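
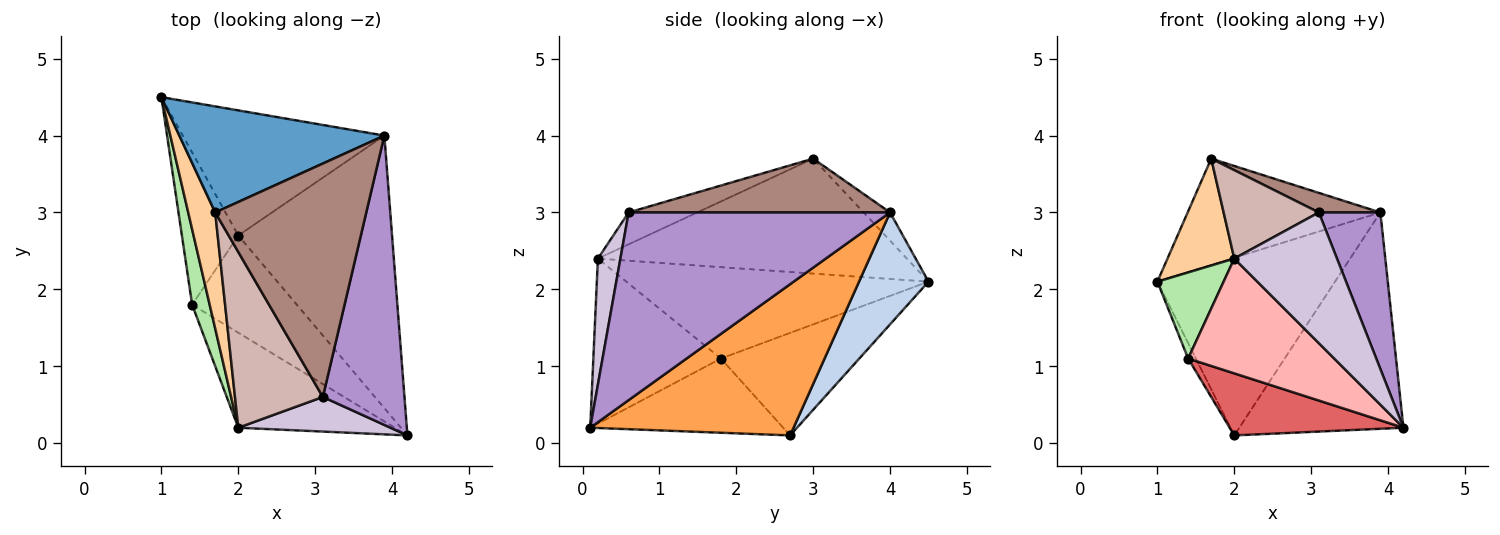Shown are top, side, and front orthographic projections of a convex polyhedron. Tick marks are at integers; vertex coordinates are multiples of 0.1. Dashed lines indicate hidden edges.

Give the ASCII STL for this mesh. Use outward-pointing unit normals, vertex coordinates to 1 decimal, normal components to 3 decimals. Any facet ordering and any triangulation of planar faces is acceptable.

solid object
 facet normal -0.097 0.705 0.703
  outer loop
   vertex 3.9 4.0 3.0
   vertex 1.0 4.5 2.1
   vertex 1.7 3.0 3.7
  endloop
 endfacet
 facet normal 0.305 0.779 -0.549
  outer loop
   vertex 3.9 4.0 3.0
   vertex 2.0 2.7 0.1
   vertex 1.0 4.5 2.1
  endloop
 endfacet
 facet normal 0.610 0.492 -0.621
  outer loop
   vertex 3.9 4.0 3.0
   vertex 4.2 0.1 0.2
   vertex 2.0 2.7 0.1
  endloop
 endfacet
 facet normal -0.953 -0.206 0.224
  outer loop
   vertex 2.0 0.2 2.4
   vertex 1.7 3.0 3.7
   vertex 1.0 4.5 2.1
  endloop
 endfacet
 facet normal -0.875 0.049 -0.481
  outer loop
   vertex 1.4 1.8 1.1
   vertex 1.0 4.5 2.1
   vertex 2.0 2.7 0.1
  endloop
 endfacet
 facet normal -0.960 -0.210 0.184
  outer loop
   vertex 1.4 1.8 1.1
   vertex 2.0 0.2 2.4
   vertex 1.0 4.5 2.1
  endloop
 endfacet
 facet normal -0.513 -0.462 -0.724
  outer loop
   vertex 1.4 1.8 1.1
   vertex 2.0 2.7 0.1
   vertex 4.2 0.1 0.2
  endloop
 endfacet
 facet normal -0.558 -0.639 -0.529
  outer loop
   vertex 1.4 1.8 1.1
   vertex 4.2 0.1 0.2
   vertex 2.0 0.2 2.4
  endloop
 endfacet
 facet normal 0.896 -0.211 0.390
  outer loop
   vertex 3.1 0.6 3.0
   vertex 4.2 0.1 0.2
   vertex 3.9 4.0 3.0
  endloop
 endfacet
 facet normal 0.207 -0.946 0.250
  outer loop
   vertex 3.1 0.6 3.0
   vertex 2.0 0.2 2.4
   vertex 4.2 0.1 0.2
  endloop
 endfacet
 facet normal 0.335 -0.079 0.939
  outer loop
   vertex 3.1 0.6 3.0
   vertex 3.9 4.0 3.0
   vertex 1.7 3.0 3.7
  endloop
 endfacet
 facet normal -0.308 -0.428 0.850
  outer loop
   vertex 3.1 0.6 3.0
   vertex 1.7 3.0 3.7
   vertex 2.0 0.2 2.4
  endloop
 endfacet
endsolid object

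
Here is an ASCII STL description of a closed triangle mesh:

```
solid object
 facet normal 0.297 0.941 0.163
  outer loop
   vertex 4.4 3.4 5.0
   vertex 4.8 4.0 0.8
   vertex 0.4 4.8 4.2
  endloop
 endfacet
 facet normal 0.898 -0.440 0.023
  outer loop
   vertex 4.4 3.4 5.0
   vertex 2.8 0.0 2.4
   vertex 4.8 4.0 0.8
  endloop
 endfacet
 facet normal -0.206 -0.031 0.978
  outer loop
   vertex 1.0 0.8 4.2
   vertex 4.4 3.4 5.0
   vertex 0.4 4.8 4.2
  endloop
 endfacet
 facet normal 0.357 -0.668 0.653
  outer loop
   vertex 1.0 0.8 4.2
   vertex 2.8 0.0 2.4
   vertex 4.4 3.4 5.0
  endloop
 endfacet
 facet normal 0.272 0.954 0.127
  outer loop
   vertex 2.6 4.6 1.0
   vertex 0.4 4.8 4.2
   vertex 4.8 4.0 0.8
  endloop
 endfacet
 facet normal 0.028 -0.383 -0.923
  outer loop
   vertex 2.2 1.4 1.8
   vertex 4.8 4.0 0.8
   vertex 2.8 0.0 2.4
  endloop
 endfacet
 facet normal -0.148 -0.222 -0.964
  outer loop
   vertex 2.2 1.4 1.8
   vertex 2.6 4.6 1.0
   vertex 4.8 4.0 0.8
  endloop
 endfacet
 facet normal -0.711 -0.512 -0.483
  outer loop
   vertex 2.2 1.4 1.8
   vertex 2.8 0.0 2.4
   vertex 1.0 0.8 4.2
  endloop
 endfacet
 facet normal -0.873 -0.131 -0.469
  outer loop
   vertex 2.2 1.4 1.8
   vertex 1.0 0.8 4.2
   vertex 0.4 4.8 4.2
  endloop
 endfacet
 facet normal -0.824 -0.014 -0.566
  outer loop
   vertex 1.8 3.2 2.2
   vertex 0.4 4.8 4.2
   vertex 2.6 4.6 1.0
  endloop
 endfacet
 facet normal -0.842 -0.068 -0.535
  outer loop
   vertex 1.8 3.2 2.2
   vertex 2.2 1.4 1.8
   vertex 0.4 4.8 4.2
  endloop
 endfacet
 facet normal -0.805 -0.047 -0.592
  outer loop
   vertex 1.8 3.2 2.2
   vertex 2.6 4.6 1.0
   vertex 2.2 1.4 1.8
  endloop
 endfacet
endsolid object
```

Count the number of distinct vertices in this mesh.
8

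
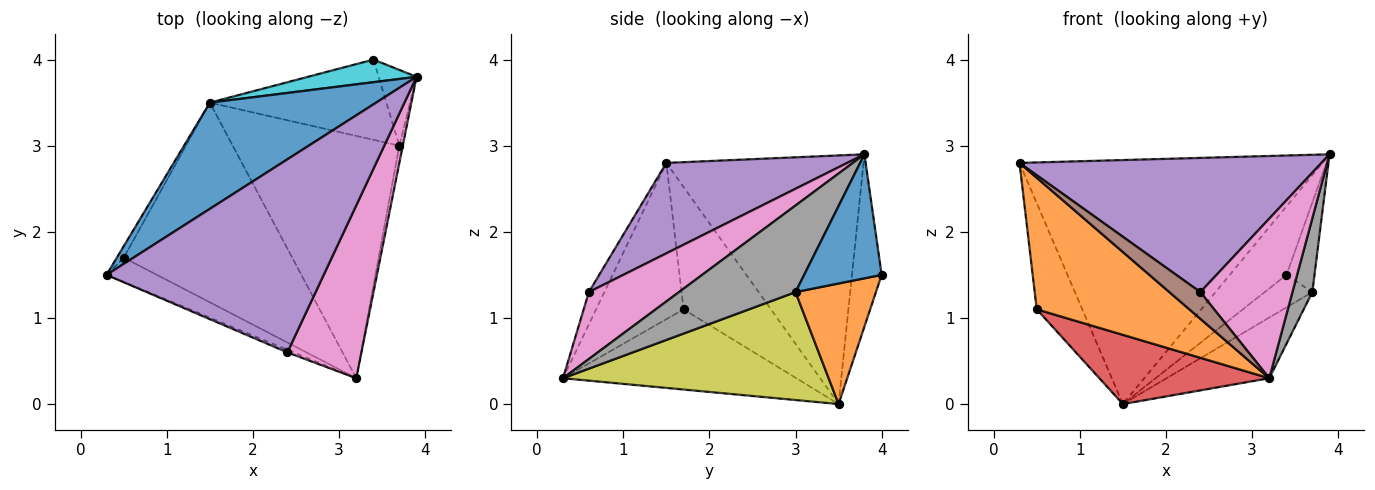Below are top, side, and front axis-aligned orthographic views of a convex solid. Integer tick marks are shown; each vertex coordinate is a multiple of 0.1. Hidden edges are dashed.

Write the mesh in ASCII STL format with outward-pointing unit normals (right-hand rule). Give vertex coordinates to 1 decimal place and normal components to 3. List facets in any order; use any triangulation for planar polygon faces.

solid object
 facet normal -0.513 0.787 0.343
  outer loop
   vertex 1.5 3.5 0.0
   vertex 0.3 1.5 2.8
   vertex 3.9 3.8 2.9
  endloop
 endfacet
 facet normal -0.491 -0.857 -0.159
  outer loop
   vertex 0.5 1.7 1.1
   vertex 3.2 0.3 0.3
   vertex 0.3 1.5 2.8
  endloop
 endfacet
 facet normal -0.886 0.462 -0.050
  outer loop
   vertex 0.5 1.7 1.1
   vertex 0.3 1.5 2.8
   vertex 1.5 3.5 0.0
  endloop
 endfacet
 facet normal -0.410 -0.299 -0.862
  outer loop
   vertex 0.5 1.7 1.1
   vertex 1.5 3.5 0.0
   vertex 3.2 0.3 0.3
  endloop
 endfacet
 facet normal 0.323 -0.540 0.777
  outer loop
   vertex 2.4 0.6 1.3
   vertex 3.9 3.8 2.9
   vertex 0.3 1.5 2.8
  endloop
 endfacet
 facet normal -0.445 -0.891 -0.089
  outer loop
   vertex 2.4 0.6 1.3
   vertex 0.3 1.5 2.8
   vertex 3.2 0.3 0.3
  endloop
 endfacet
 facet normal 0.553 -0.565 0.612
  outer loop
   vertex 2.4 0.6 1.3
   vertex 3.2 0.3 0.3
   vertex 3.9 3.8 2.9
  endloop
 endfacet
 facet normal 0.985 -0.168 -0.039
  outer loop
   vertex 3.7 3.0 1.3
   vertex 3.9 3.8 2.9
   vertex 3.2 0.3 0.3
  endloop
 endfacet
 facet normal 0.532 0.206 -0.821
  outer loop
   vertex 3.7 3.0 1.3
   vertex 3.2 0.3 0.3
   vertex 1.5 3.5 0.0
  endloop
 endfacet
 facet normal -0.445 0.850 0.280
  outer loop
   vertex 3.4 4.0 1.5
   vertex 1.5 3.5 0.0
   vertex 3.9 3.8 2.9
  endloop
 endfacet
 facet normal 0.904 0.326 -0.276
  outer loop
   vertex 3.4 4.0 1.5
   vertex 3.9 3.8 2.9
   vertex 3.7 3.0 1.3
  endloop
 endfacet
 facet normal 0.535 0.317 -0.783
  outer loop
   vertex 3.4 4.0 1.5
   vertex 3.7 3.0 1.3
   vertex 1.5 3.5 0.0
  endloop
 endfacet
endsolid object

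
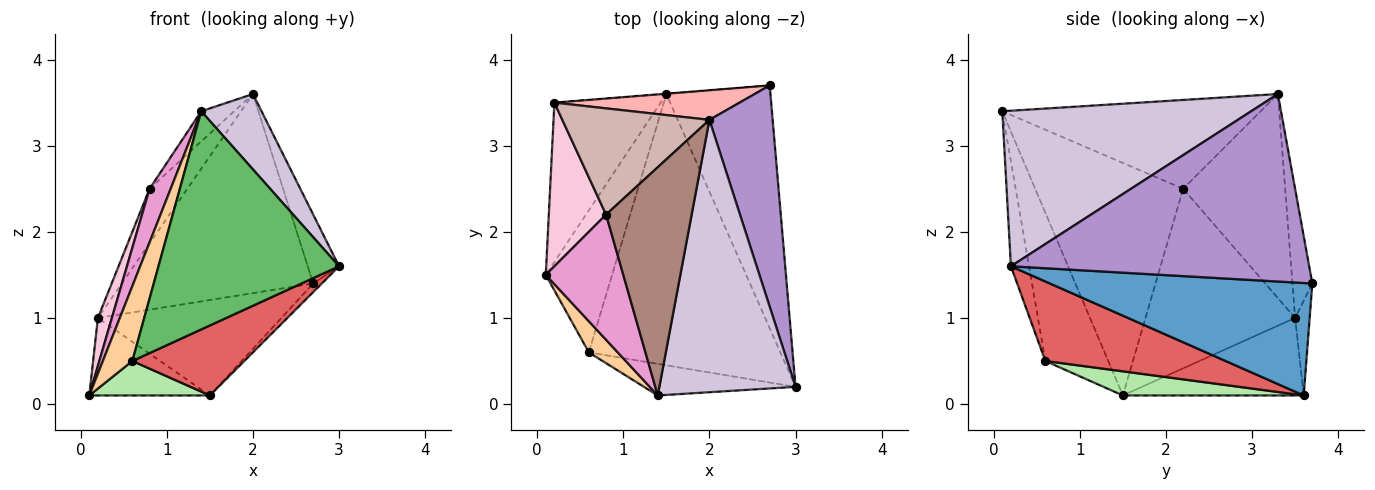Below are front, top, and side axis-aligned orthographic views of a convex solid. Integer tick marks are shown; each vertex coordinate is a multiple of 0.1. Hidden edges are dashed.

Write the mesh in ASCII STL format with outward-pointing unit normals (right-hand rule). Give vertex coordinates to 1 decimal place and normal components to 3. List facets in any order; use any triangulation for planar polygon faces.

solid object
 facet normal 0.734 0.024 -0.679
  outer loop
   vertex 1.5 3.6 0.1
   vertex 2.7 3.7 1.4
   vertex 3.0 0.2 1.6
  endloop
 endfacet
 facet normal -0.549 0.366 -0.752
  outer loop
   vertex 1.5 3.6 0.1
   vertex 0.1 1.5 0.1
   vertex 0.2 3.5 1.0
  endloop
 endfacet
 facet normal -0.079 0.997 -0.004
  outer loop
   vertex 1.5 3.6 0.1
   vertex 0.2 3.5 1.0
   vertex 2.7 3.7 1.4
  endloop
 endfacet
 facet normal -0.892 -0.418 0.174
  outer loop
   vertex 0.6 0.6 0.5
   vertex 1.4 0.1 3.4
   vertex 0.1 1.5 0.1
  endloop
 endfacet
 facet normal -0.099 -0.985 -0.143
  outer loop
   vertex 0.6 0.6 0.5
   vertex 3.0 0.2 1.6
   vertex 1.4 0.1 3.4
  endloop
 endfacet
 facet normal 0.333 -0.222 -0.916
  outer loop
   vertex 0.6 0.6 0.5
   vertex 0.1 1.5 0.1
   vertex 1.5 3.6 0.1
  endloop
 endfacet
 facet normal 0.373 -0.232 -0.898
  outer loop
   vertex 0.6 0.6 0.5
   vertex 1.5 3.6 0.1
   vertex 3.0 0.2 1.6
  endloop
 endfacet
 facet normal -0.102 0.984 0.146
  outer loop
   vertex 2.0 3.3 3.6
   vertex 2.7 3.7 1.4
   vertex 0.2 3.5 1.0
  endloop
 endfacet
 facet normal 0.943 0.099 0.318
  outer loop
   vertex 2.0 3.3 3.6
   vertex 3.0 0.2 1.6
   vertex 2.7 3.7 1.4
  endloop
 endfacet
 facet normal 0.740 -0.179 0.648
  outer loop
   vertex 2.0 3.3 3.6
   vertex 1.4 0.1 3.4
   vertex 3.0 0.2 1.6
  endloop
 endfacet
 facet normal -0.717 0.091 0.691
  outer loop
   vertex 0.8 2.2 2.5
   vertex 1.4 0.1 3.4
   vertex 2.0 3.3 3.6
  endloop
 endfacet
 facet normal -0.777 0.288 0.560
  outer loop
   vertex 0.8 2.2 2.5
   vertex 2.0 3.3 3.6
   vertex 0.2 3.5 1.0
  endloop
 endfacet
 facet normal -0.940 -0.134 0.313
  outer loop
   vertex 0.8 2.2 2.5
   vertex 0.1 1.5 0.1
   vertex 1.4 0.1 3.4
  endloop
 endfacet
 facet normal -0.949 -0.089 0.303
  outer loop
   vertex 0.8 2.2 2.5
   vertex 0.2 3.5 1.0
   vertex 0.1 1.5 0.1
  endloop
 endfacet
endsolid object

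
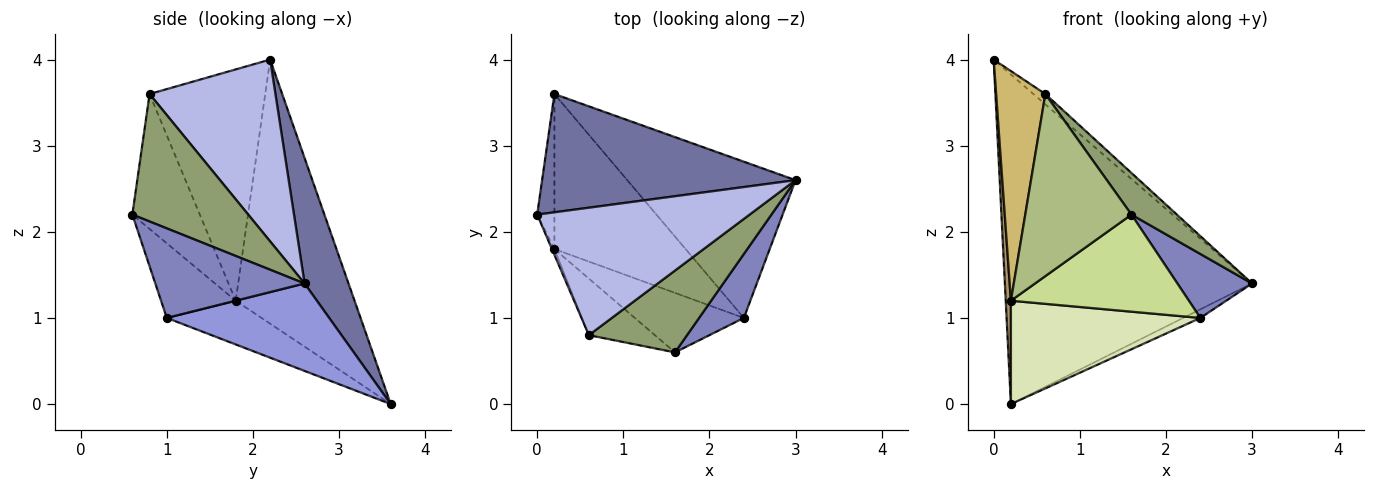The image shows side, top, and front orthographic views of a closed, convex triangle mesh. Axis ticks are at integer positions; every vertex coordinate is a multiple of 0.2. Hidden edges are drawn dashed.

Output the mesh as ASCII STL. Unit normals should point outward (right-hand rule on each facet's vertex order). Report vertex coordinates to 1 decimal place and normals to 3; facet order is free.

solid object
 facet normal 0.165 0.928 0.333
  outer loop
   vertex 0.2 3.6 0.0
   vertex 0.0 2.2 4.0
   vertex 3.0 2.6 1.4
  endloop
 endfacet
 facet normal 0.816 -0.408 0.408
  outer loop
   vertex 2.4 1.0 1.0
   vertex 3.0 2.6 1.4
   vertex 1.6 0.6 2.2
  endloop
 endfacet
 facet normal 0.461 0.049 -0.886
  outer loop
   vertex 2.4 1.0 1.0
   vertex 0.2 3.6 0.0
   vertex 3.0 2.6 1.4
  endloop
 endfacet
 facet normal 0.649 0.061 0.758
  outer loop
   vertex 0.6 0.8 3.6
   vertex 3.0 2.6 1.4
   vertex 0.0 2.2 4.0
  endloop
 endfacet
 facet normal 0.757 -0.297 0.583
  outer loop
   vertex 0.6 0.8 3.6
   vertex 1.6 0.6 2.2
   vertex 3.0 2.6 1.4
  endloop
 endfacet
 facet normal -0.519 -0.816 -0.254
  outer loop
   vertex 0.2 1.8 1.2
   vertex 1.6 0.6 2.2
   vertex 0.6 0.8 3.6
  endloop
 endfacet
 facet normal -0.337 -0.803 -0.492
  outer loop
   vertex 0.2 1.8 1.2
   vertex 2.4 1.0 1.0
   vertex 1.6 0.6 2.2
  endloop
 endfacet
 facet normal -0.267 -0.535 -0.802
  outer loop
   vertex 0.2 1.8 1.2
   vertex 0.2 3.6 0.0
   vertex 2.4 1.0 1.0
  endloop
 endfacet
 facet normal -0.997 -0.043 -0.065
  outer loop
   vertex 0.2 1.8 1.2
   vertex 0.0 2.2 4.0
   vertex 0.2 3.6 0.0
  endloop
 endfacet
 facet normal -0.920 -0.392 -0.010
  outer loop
   vertex 0.2 1.8 1.2
   vertex 0.6 0.8 3.6
   vertex 0.0 2.2 4.0
  endloop
 endfacet
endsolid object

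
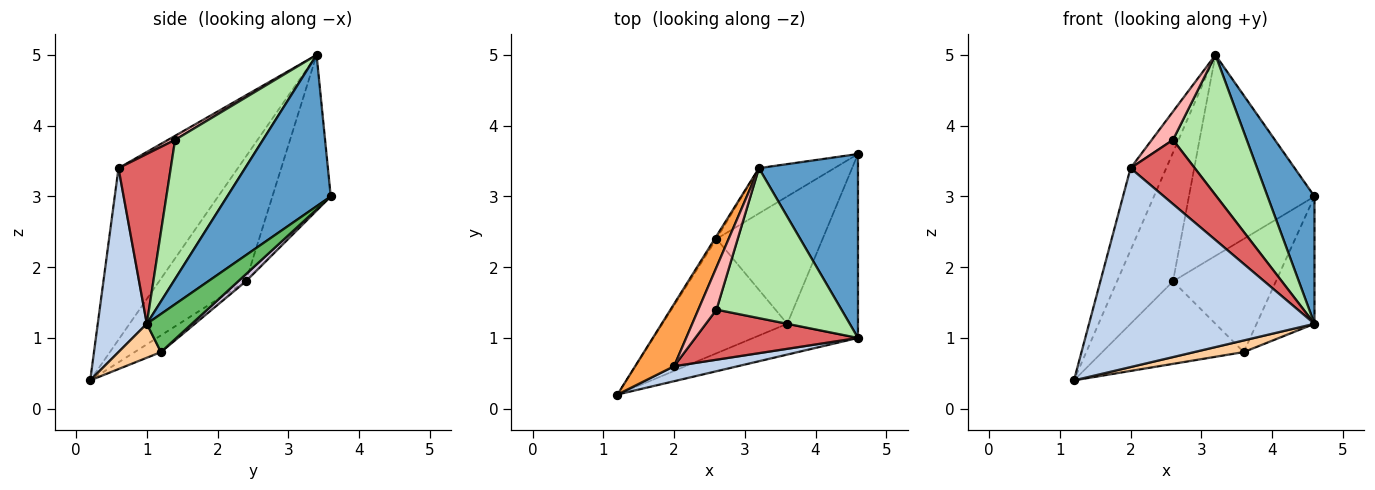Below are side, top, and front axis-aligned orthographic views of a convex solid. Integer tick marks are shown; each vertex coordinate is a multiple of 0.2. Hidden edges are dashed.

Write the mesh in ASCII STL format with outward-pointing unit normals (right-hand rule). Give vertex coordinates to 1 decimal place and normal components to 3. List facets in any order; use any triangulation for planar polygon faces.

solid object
 facet normal 0.782 -0.355 0.512
  outer loop
   vertex 4.6 3.6 3.0
   vertex 3.2 3.4 5.0
   vertex 4.6 1.0 1.2
  endloop
 endfacet
 facet normal 0.212 -0.975 0.073
  outer loop
   vertex 2.0 0.6 3.4
   vertex 1.2 0.2 0.4
   vertex 4.6 1.0 1.2
  endloop
 endfacet
 facet normal -0.936 0.280 0.212
  outer loop
   vertex 2.0 0.6 3.4
   vertex 3.2 3.4 5.0
   vertex 1.2 0.2 0.4
  endloop
 endfacet
 facet normal 0.290 -0.339 -0.895
  outer loop
   vertex 3.6 1.2 0.8
   vertex 4.6 1.0 1.2
   vertex 1.2 0.2 0.4
  endloop
 endfacet
 facet normal 0.405 0.520 -0.752
  outer loop
   vertex 3.6 1.2 0.8
   vertex 4.6 3.6 3.0
   vertex 4.6 1.0 1.2
  endloop
 endfacet
 facet normal 0.631 -0.529 0.567
  outer loop
   vertex 2.6 1.4 3.8
   vertex 4.6 1.0 1.2
   vertex 3.2 3.4 5.0
  endloop
 endfacet
 facet normal 0.540 -0.664 0.518
  outer loop
   vertex 2.6 1.4 3.8
   vertex 2.0 0.6 3.4
   vertex 4.6 1.0 1.2
  endloop
 endfacet
 facet normal 0.182 -0.545 0.818
  outer loop
   vertex 2.6 1.4 3.8
   vertex 3.2 3.4 5.0
   vertex 2.0 0.6 3.4
  endloop
 endfacet
 facet normal -0.108 0.582 -0.806
  outer loop
   vertex 2.6 2.4 1.8
   vertex 3.6 1.2 0.8
   vertex 1.2 0.2 0.4
  endloop
 endfacet
 facet normal 0.050 0.664 -0.746
  outer loop
   vertex 2.6 2.4 1.8
   vertex 4.6 3.6 3.0
   vertex 3.6 1.2 0.8
  endloop
 endfacet
 facet normal -0.840 0.542 -0.012
  outer loop
   vertex 2.6 2.4 1.8
   vertex 1.2 0.2 0.4
   vertex 3.2 3.4 5.0
  endloop
 endfacet
 facet normal -0.413 0.888 -0.200
  outer loop
   vertex 2.6 2.4 1.8
   vertex 3.2 3.4 5.0
   vertex 4.6 3.6 3.0
  endloop
 endfacet
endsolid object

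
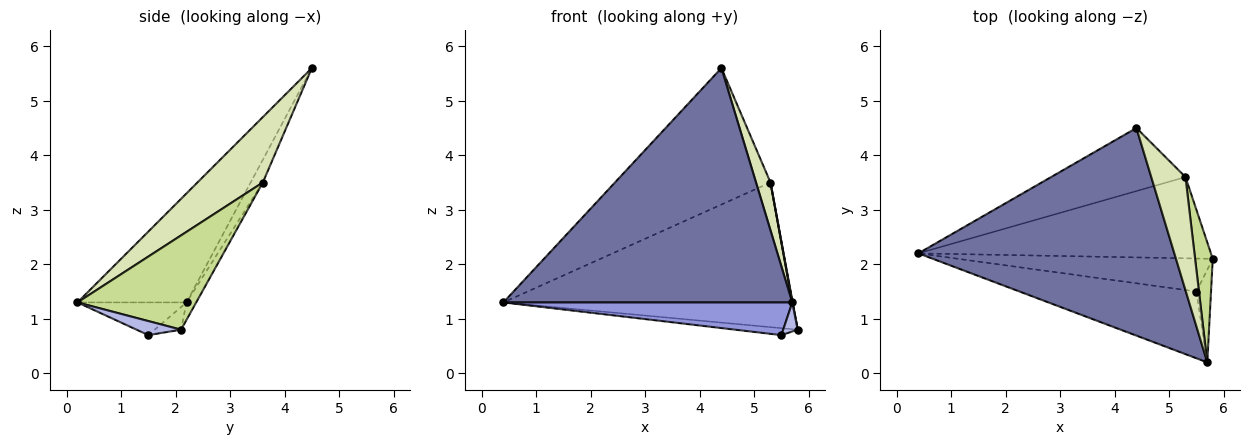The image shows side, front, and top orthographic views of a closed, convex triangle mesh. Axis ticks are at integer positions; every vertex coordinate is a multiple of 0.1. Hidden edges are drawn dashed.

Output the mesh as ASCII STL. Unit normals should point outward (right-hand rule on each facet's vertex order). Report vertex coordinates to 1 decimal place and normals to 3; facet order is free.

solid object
 facet normal -0.272 -0.720 0.638
  outer loop
   vertex 5.7 0.2 1.3
   vertex 4.4 4.5 5.6
   vertex 0.4 2.2 1.3
  endloop
 endfacet
 facet normal -0.086 0.206 -0.975
  outer loop
   vertex 5.5 1.5 0.7
   vertex 0.4 2.2 1.3
   vertex 5.8 2.1 0.8
  endloop
 endfacet
 facet normal -0.164 -0.434 -0.886
  outer loop
   vertex 5.5 1.5 0.7
   vertex 5.7 0.2 1.3
   vertex 0.4 2.2 1.3
  endloop
 endfacet
 facet normal 0.676 -0.221 -0.703
  outer loop
   vertex 5.5 1.5 0.7
   vertex 5.8 2.1 0.8
   vertex 5.7 0.2 1.3
  endloop
 endfacet
 facet normal -0.029 0.871 -0.490
  outer loop
   vertex 5.3 3.6 3.5
   vertex 5.8 2.1 0.8
   vertex 0.4 2.2 1.3
  endloop
 endfacet
 facet normal -0.071 0.905 -0.418
  outer loop
   vertex 5.3 3.6 3.5
   vertex 0.4 2.2 1.3
   vertex 4.4 4.5 5.6
  endloop
 endfacet
 facet normal 0.983 -0.003 0.184
  outer loop
   vertex 5.3 3.6 3.5
   vertex 5.7 0.2 1.3
   vertex 5.8 2.1 0.8
  endloop
 endfacet
 facet normal 0.870 -0.192 0.455
  outer loop
   vertex 5.3 3.6 3.5
   vertex 4.4 4.5 5.6
   vertex 5.7 0.2 1.3
  endloop
 endfacet
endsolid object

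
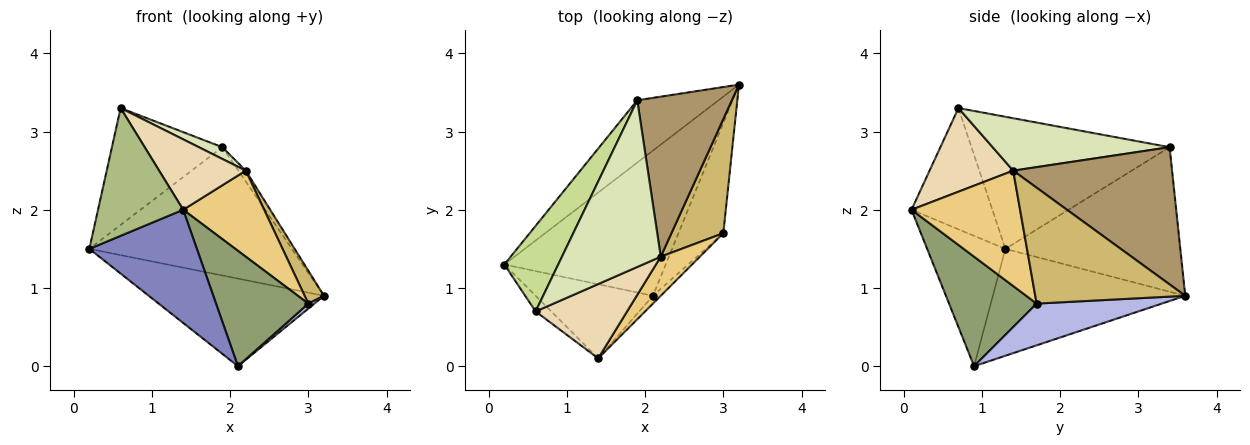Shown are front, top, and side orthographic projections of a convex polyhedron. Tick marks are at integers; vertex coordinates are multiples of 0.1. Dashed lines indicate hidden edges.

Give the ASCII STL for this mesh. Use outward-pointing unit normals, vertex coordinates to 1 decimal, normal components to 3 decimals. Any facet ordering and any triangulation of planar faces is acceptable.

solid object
 facet normal -0.493 0.449 -0.745
  outer loop
   vertex 2.1 0.9 0.0
   vertex 0.2 1.3 1.5
   vertex 3.2 3.6 0.9
  endloop
 endfacet
 facet normal -0.520 -0.715 -0.468
  outer loop
   vertex 2.1 0.9 0.0
   vertex 1.4 0.1 2.0
   vertex 0.2 1.3 1.5
  endloop
 endfacet
 facet normal -0.614 0.710 -0.345
  outer loop
   vertex 1.9 3.4 2.8
   vertex 3.2 3.6 0.9
   vertex 0.2 1.3 1.5
  endloop
 endfacet
 facet normal 0.680 -0.033 -0.732
  outer loop
   vertex 3.0 1.7 0.8
   vertex 2.1 0.9 0.0
   vertex 3.2 3.6 0.9
  endloop
 endfacet
 facet normal 0.688 -0.724 -0.049
  outer loop
   vertex 3.0 1.7 0.8
   vertex 1.4 0.1 2.0
   vertex 2.1 0.9 0.0
  endloop
 endfacet
 facet normal -0.686 -0.723 -0.088
  outer loop
   vertex 0.6 0.7 3.3
   vertex 0.2 1.3 1.5
   vertex 1.4 0.1 2.0
  endloop
 endfacet
 facet normal -0.823 0.458 0.336
  outer loop
   vertex 0.6 0.7 3.3
   vertex 1.9 3.4 2.8
   vertex 0.2 1.3 1.5
  endloop
 endfacet
 facet normal 0.468 -0.062 0.882
  outer loop
   vertex 2.2 1.4 2.5
   vertex 1.9 3.4 2.8
   vertex 0.6 0.7 3.3
  endloop
 endfacet
 facet normal 0.823 0.038 0.567
  outer loop
   vertex 2.2 1.4 2.5
   vertex 3.2 3.6 0.9
   vertex 1.9 3.4 2.8
  endloop
 endfacet
 facet normal 0.906 -0.117 0.406
  outer loop
   vertex 2.2 1.4 2.5
   vertex 3.0 1.7 0.8
   vertex 3.2 3.6 0.9
  endloop
 endfacet
 facet normal 0.774 -0.577 0.262
  outer loop
   vertex 2.2 1.4 2.5
   vertex 1.4 0.1 2.0
   vertex 3.0 1.7 0.8
  endloop
 endfacet
 facet normal 0.553 -0.573 0.605
  outer loop
   vertex 2.2 1.4 2.5
   vertex 0.6 0.7 3.3
   vertex 1.4 0.1 2.0
  endloop
 endfacet
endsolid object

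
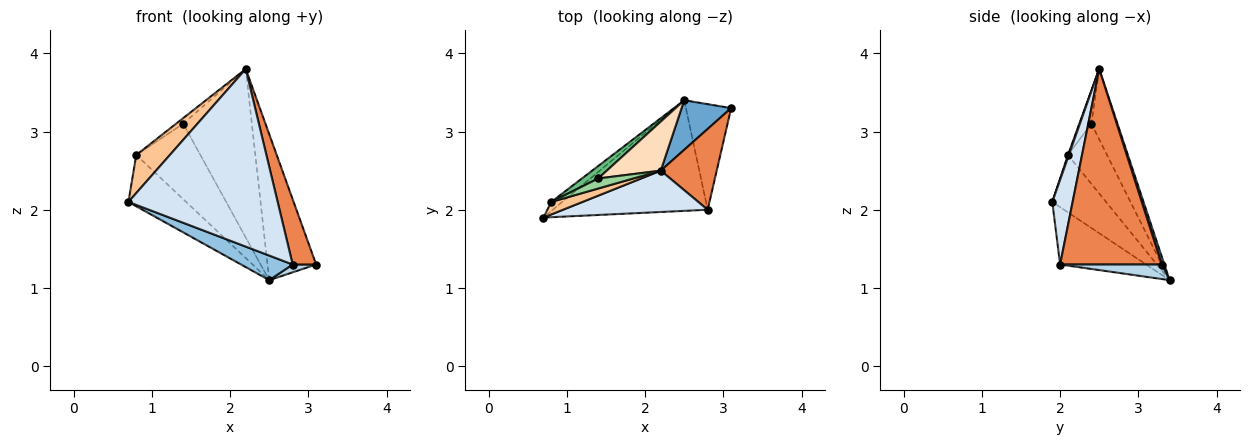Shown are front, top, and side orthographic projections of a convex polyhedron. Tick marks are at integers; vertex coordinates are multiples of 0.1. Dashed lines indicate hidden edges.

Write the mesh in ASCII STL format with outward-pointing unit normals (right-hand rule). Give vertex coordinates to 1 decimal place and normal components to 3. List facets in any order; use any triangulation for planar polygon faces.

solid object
 facet normal 0.051 0.946 0.321
  outer loop
   vertex 2.2 2.5 3.8
   vertex 3.1 3.3 1.3
   vertex 2.5 3.4 1.1
  endloop
 endfacet
 facet normal -0.340 -0.204 -0.918
  outer loop
   vertex 2.8 2.0 1.3
   vertex 0.7 1.9 2.1
   vertex 2.5 3.4 1.1
  endloop
 endfacet
 facet normal 0.305 -0.070 -0.950
  outer loop
   vertex 2.8 2.0 1.3
   vertex 2.5 3.4 1.1
   vertex 3.1 3.3 1.3
  endloop
 endfacet
 facet normal 0.132 -0.966 0.225
  outer loop
   vertex 2.8 2.0 1.3
   vertex 2.2 2.5 3.8
   vertex 0.7 1.9 2.1
  endloop
 endfacet
 facet normal 0.939 -0.217 0.269
  outer loop
   vertex 2.8 2.0 1.3
   vertex 3.1 3.3 1.3
   vertex 2.2 2.5 3.8
  endloop
 endfacet
 facet normal -0.676 0.725 -0.129
  outer loop
   vertex 0.8 2.1 2.7
   vertex 2.5 3.4 1.1
   vertex 0.7 1.9 2.1
  endloop
 endfacet
 facet normal 0.026 -0.950 0.312
  outer loop
   vertex 0.8 2.1 2.7
   vertex 0.7 1.9 2.1
   vertex 2.2 2.5 3.8
  endloop
 endfacet
 facet normal -0.343 0.902 0.263
  outer loop
   vertex 1.4 2.4 3.1
   vertex 2.2 2.5 3.8
   vertex 2.5 3.4 1.1
  endloop
 endfacet
 facet normal -0.516 0.845 0.139
  outer loop
   vertex 1.4 2.4 3.1
   vertex 2.5 3.4 1.1
   vertex 0.8 2.1 2.7
  endloop
 endfacet
 facet normal -0.637 0.375 0.674
  outer loop
   vertex 1.4 2.4 3.1
   vertex 0.8 2.1 2.7
   vertex 2.2 2.5 3.8
  endloop
 endfacet
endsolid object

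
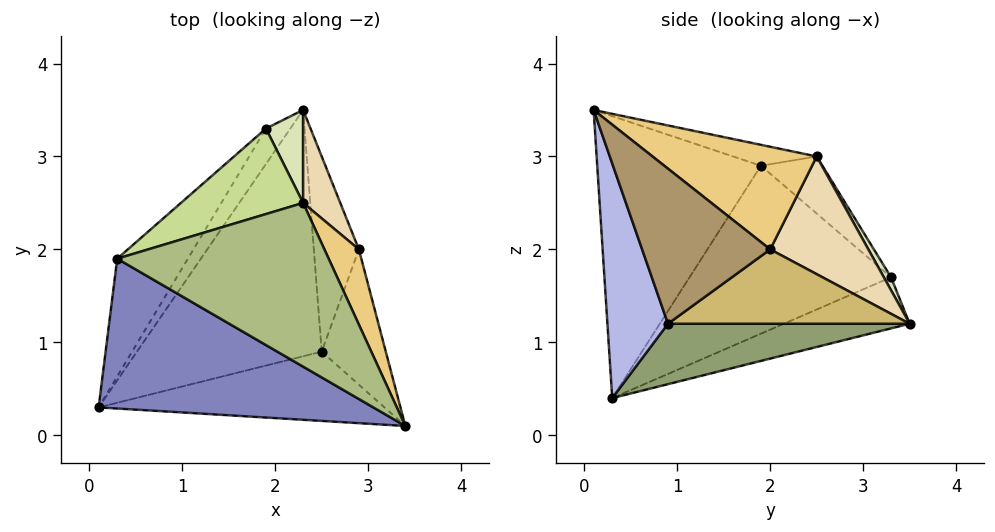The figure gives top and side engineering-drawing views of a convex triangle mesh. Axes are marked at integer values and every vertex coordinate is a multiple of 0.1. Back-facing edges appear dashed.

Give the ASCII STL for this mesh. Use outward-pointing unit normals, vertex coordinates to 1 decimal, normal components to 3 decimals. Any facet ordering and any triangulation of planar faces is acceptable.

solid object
 facet normal -0.730 0.589 -0.348
  outer loop
   vertex 1.9 3.3 1.7
   vertex 2.3 3.5 1.2
   vertex 0.1 0.3 0.4
  endloop
 endfacet
 facet normal -0.506 -0.707 0.493
  outer loop
   vertex 0.3 1.9 2.9
   vertex 0.1 0.3 0.4
   vertex 3.4 0.1 3.5
  endloop
 endfacet
 facet normal -0.748 0.585 -0.315
  outer loop
   vertex 0.3 1.9 2.9
   vertex 1.9 3.3 1.7
   vertex 0.1 0.3 0.4
  endloop
 endfacet
 facet normal 0.351 -0.833 -0.427
  outer loop
   vertex 2.5 0.9 1.2
   vertex 3.4 0.1 3.5
   vertex 0.1 0.3 0.4
  endloop
 endfacet
 facet normal 0.311 0.024 -0.950
  outer loop
   vertex 2.5 0.9 1.2
   vertex 0.1 0.3 0.4
   vertex 2.3 3.5 1.2
  endloop
 endfacet
 facet normal -0.097 0.160 0.982
  outer loop
   vertex 2.3 2.5 3.0
   vertex 0.3 1.9 2.9
   vertex 3.4 0.1 3.5
  endloop
 endfacet
 facet normal -0.263 0.783 0.563
  outer loop
   vertex 2.3 2.5 3.0
   vertex 1.9 3.3 1.7
   vertex 0.3 1.9 2.9
  endloop
 endfacet
 facet normal 0.168 0.862 0.479
  outer loop
   vertex 2.3 2.5 3.0
   vertex 2.3 3.5 1.2
   vertex 1.9 3.3 1.7
  endloop
 endfacet
 facet normal 0.923 -0.058 -0.381
  outer loop
   vertex 2.9 2.0 2.0
   vertex 3.4 0.1 3.5
   vertex 2.5 0.9 1.2
  endloop
 endfacet
 facet normal 0.853 0.066 -0.517
  outer loop
   vertex 2.9 2.0 2.0
   vertex 2.5 0.9 1.2
   vertex 2.3 3.5 1.2
  endloop
 endfacet
 facet normal 0.848 0.448 0.285
  outer loop
   vertex 2.9 2.0 2.0
   vertex 2.3 2.5 3.0
   vertex 3.4 0.1 3.5
  endloop
 endfacet
 facet normal 0.838 0.477 0.265
  outer loop
   vertex 2.9 2.0 2.0
   vertex 2.3 3.5 1.2
   vertex 2.3 2.5 3.0
  endloop
 endfacet
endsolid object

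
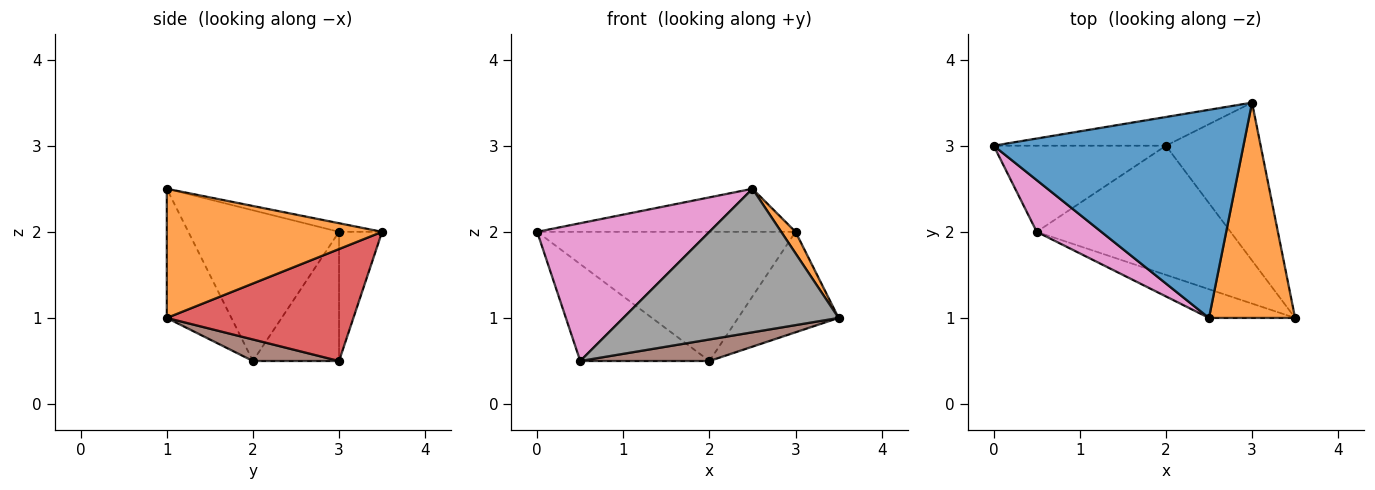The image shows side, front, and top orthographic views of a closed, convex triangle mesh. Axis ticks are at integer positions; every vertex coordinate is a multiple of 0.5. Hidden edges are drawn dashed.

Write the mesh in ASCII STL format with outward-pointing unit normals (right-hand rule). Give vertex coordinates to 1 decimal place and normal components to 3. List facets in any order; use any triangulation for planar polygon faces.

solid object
 facet normal -0.034 0.202 0.979
  outer loop
   vertex 2.5 1.0 2.5
   vertex 3.0 3.5 2.0
   vertex 0.0 3.0 2.0
  endloop
 endfacet
 facet normal 0.831 -0.055 0.554
  outer loop
   vertex 2.5 1.0 2.5
   vertex 3.5 1.0 1.0
   vertex 3.0 3.5 2.0
  endloop
 endfacet
 facet normal -0.161 0.964 -0.214
  outer loop
   vertex 2.0 3.0 0.5
   vertex 0.0 3.0 2.0
   vertex 3.0 3.5 2.0
  endloop
 endfacet
 facet normal 0.706 0.380 -0.597
  outer loop
   vertex 2.0 3.0 0.5
   vertex 3.0 3.5 2.0
   vertex 3.5 1.0 1.0
  endloop
 endfacet
 facet normal -0.446 0.669 -0.595
  outer loop
   vertex 0.5 2.0 0.5
   vertex 0.0 3.0 2.0
   vertex 2.0 3.0 0.5
  endloop
 endfacet
 facet normal 0.109 -0.163 -0.981
  outer loop
   vertex 0.5 2.0 0.5
   vertex 2.0 3.0 0.5
   vertex 3.5 1.0 1.0
  endloop
 endfacet
 facet normal -0.634 -0.724 0.272
  outer loop
   vertex 0.5 2.0 0.5
   vertex 2.5 1.0 2.5
   vertex 0.0 3.0 2.0
  endloop
 endfacet
 facet normal -0.282 -0.941 -0.188
  outer loop
   vertex 0.5 2.0 0.5
   vertex 3.5 1.0 1.0
   vertex 2.5 1.0 2.5
  endloop
 endfacet
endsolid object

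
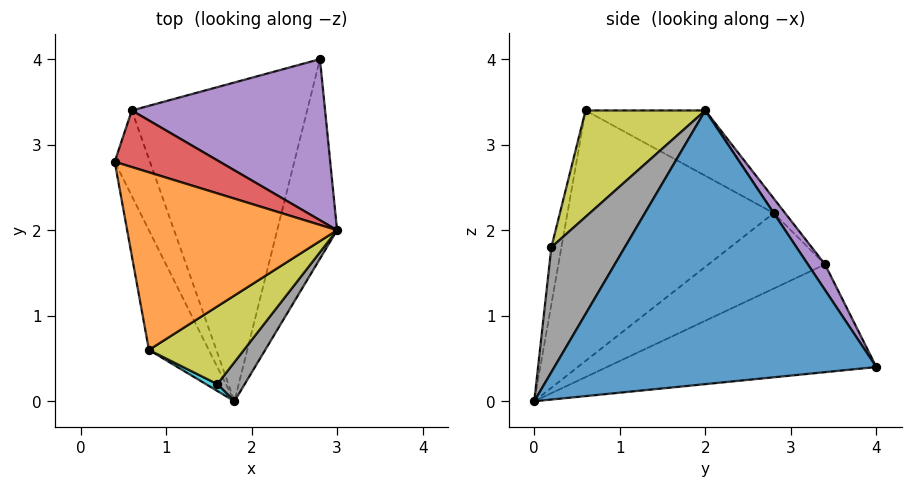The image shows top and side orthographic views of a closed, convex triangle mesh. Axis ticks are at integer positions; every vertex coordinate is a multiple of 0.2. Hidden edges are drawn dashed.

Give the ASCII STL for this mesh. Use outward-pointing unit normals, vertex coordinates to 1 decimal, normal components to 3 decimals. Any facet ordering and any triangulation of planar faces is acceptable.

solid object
 facet normal 0.954 -0.218 -0.209
  outer loop
   vertex 2.8 4.0 0.4
   vertex 3.0 2.0 3.4
   vertex 1.8 0.0 0.0
  endloop
 endfacet
 facet normal -0.269 0.423 0.865
  outer loop
   vertex 0.8 0.6 3.4
   vertex 3.0 2.0 3.4
   vertex 0.4 2.8 2.2
  endloop
 endfacet
 facet normal -0.931 -0.291 -0.222
  outer loop
   vertex 0.8 0.6 3.4
   vertex 0.4 2.8 2.2
   vertex 1.8 0.0 0.0
  endloop
 endfacet
 facet normal -0.096 0.720 0.688
  outer loop
   vertex 0.6 3.4 1.6
   vertex 0.4 2.8 2.2
   vertex 3.0 2.0 3.4
  endloop
 endfacet
 facet normal 0.073 0.832 0.550
  outer loop
   vertex 0.6 3.4 1.6
   vertex 3.0 2.0 3.4
   vertex 2.8 4.0 0.4
  endloop
 endfacet
 facet normal -0.900 -0.120 -0.420
  outer loop
   vertex 0.6 3.4 1.6
   vertex 1.8 0.0 0.0
   vertex 0.4 2.8 2.2
  endloop
 endfacet
 facet normal -0.512 0.211 -0.833
  outer loop
   vertex 0.6 3.4 1.6
   vertex 2.8 4.0 0.4
   vertex 1.8 0.0 0.0
  endloop
 endfacet
 facet normal 0.708 -0.689 0.155
  outer loop
   vertex 1.6 0.2 1.8
   vertex 1.8 0.0 0.0
   vertex 3.0 2.0 3.4
  endloop
 endfacet
 facet normal 0.484 -0.761 0.432
  outer loop
   vertex 1.6 0.2 1.8
   vertex 3.0 2.0 3.4
   vertex 0.8 0.6 3.4
  endloop
 endfacet
 facet normal -0.336 -0.940 0.067
  outer loop
   vertex 1.6 0.2 1.8
   vertex 0.8 0.6 3.4
   vertex 1.8 0.0 0.0
  endloop
 endfacet
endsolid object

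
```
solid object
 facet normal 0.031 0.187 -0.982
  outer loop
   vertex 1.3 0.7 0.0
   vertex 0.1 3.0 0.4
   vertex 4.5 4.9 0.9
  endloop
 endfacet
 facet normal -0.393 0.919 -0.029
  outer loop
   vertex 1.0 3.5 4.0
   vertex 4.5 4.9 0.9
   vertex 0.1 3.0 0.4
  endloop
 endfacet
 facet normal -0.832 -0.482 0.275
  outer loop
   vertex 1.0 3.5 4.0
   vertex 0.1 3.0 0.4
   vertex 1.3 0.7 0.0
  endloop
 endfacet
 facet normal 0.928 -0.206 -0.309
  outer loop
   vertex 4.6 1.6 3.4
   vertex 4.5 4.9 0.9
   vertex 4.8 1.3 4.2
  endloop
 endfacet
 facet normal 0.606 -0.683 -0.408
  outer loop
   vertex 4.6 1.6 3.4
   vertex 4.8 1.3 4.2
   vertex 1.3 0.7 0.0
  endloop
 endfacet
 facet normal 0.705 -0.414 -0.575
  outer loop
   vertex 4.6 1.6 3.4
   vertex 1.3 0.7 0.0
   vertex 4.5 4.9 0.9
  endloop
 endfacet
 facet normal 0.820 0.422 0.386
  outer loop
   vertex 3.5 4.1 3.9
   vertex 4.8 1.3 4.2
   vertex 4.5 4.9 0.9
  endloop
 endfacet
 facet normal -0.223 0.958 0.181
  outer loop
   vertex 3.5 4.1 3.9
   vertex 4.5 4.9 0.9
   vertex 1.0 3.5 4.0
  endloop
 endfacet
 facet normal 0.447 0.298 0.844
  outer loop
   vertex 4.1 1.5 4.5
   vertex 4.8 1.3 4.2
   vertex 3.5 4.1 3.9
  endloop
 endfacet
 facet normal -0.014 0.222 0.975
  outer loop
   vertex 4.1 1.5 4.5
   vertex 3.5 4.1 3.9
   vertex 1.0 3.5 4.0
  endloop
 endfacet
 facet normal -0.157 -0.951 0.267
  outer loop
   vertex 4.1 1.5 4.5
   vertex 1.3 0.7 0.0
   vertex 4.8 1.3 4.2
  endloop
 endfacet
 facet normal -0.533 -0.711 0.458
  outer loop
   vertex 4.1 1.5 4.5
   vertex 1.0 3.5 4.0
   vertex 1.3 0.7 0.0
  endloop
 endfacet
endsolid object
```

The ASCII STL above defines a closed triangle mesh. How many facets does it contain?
12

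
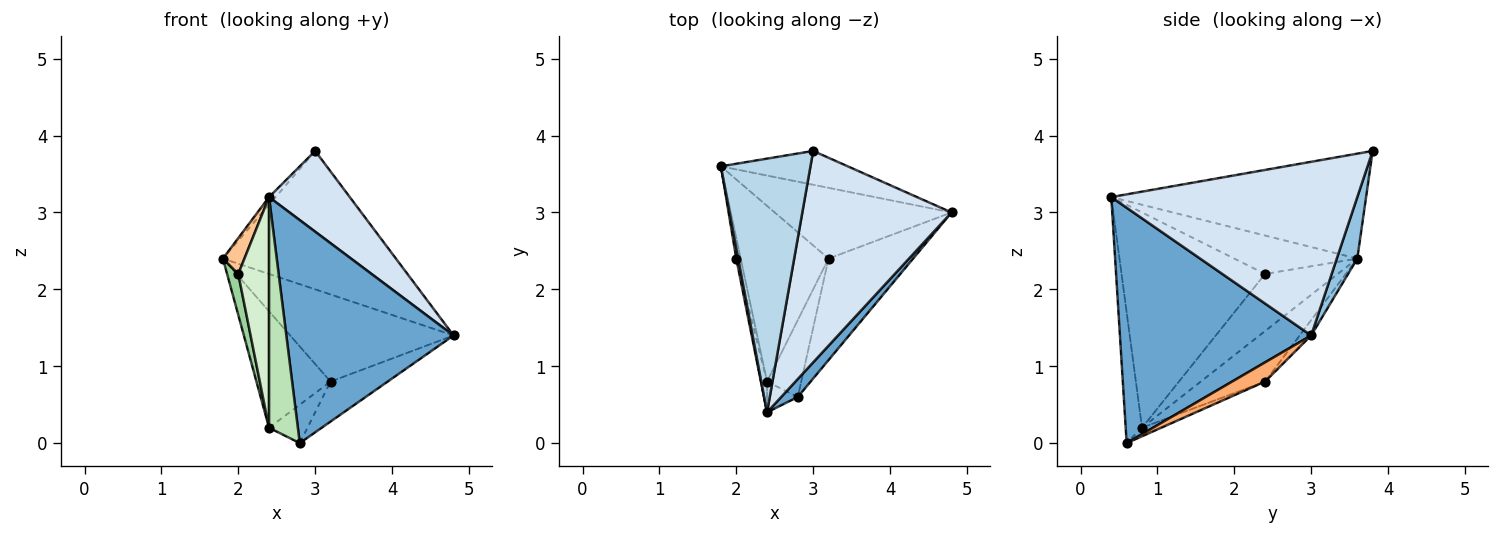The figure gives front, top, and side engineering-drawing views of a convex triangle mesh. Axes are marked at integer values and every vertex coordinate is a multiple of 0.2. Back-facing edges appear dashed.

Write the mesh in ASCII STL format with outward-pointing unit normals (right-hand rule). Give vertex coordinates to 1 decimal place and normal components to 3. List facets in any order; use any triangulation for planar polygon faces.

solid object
 facet normal 0.752 -0.657 0.053
  outer loop
   vertex 2.8 0.6 0.0
   vertex 4.8 3.0 1.4
   vertex 2.4 0.4 3.2
  endloop
 endfacet
 facet normal 0.114 0.965 -0.236
  outer loop
   vertex 3.0 3.8 3.8
   vertex 4.8 3.0 1.4
   vertex 1.8 3.6 2.4
  endloop
 endfacet
 facet normal -0.760 0.020 0.649
  outer loop
   vertex 3.0 3.8 3.8
   vertex 1.8 3.6 2.4
   vertex 2.4 0.4 3.2
  endloop
 endfacet
 facet normal 0.736 -0.241 0.632
  outer loop
   vertex 3.0 3.8 3.8
   vertex 2.4 0.4 3.2
   vertex 4.8 3.0 1.4
  endloop
 endfacet
 facet normal -0.055 0.775 -0.629
  outer loop
   vertex 3.2 2.4 0.8
   vertex 1.8 3.6 2.4
   vertex 4.8 3.0 1.4
  endloop
 endfacet
 facet normal 0.207 0.359 -0.910
  outer loop
   vertex 3.2 2.4 0.8
   vertex 4.8 3.0 1.4
   vertex 2.8 0.6 0.0
  endloop
 endfacet
 facet normal -0.984 -0.172 0.049
  outer loop
   vertex 2.0 2.4 2.2
   vertex 2.4 0.4 3.2
   vertex 1.8 3.6 2.4
  endloop
 endfacet
 facet normal -0.432 0.498 -0.752
  outer loop
   vertex 2.4 0.8 0.2
   vertex 1.8 3.6 2.4
   vertex 3.2 2.4 0.8
  endloop
 endfacet
 facet normal -0.218 0.436 -0.873
  outer loop
   vertex 2.4 0.8 0.2
   vertex 3.2 2.4 0.8
   vertex 2.8 0.6 0.0
  endloop
 endfacet
 facet normal -0.986 -0.152 -0.076
  outer loop
   vertex 2.4 0.8 0.2
   vertex 2.0 2.4 2.2
   vertex 1.8 3.6 2.4
  endloop
 endfacet
 facet normal -0.490 -0.864 -0.115
  outer loop
   vertex 2.4 0.8 0.2
   vertex 2.8 0.6 0.0
   vertex 2.4 0.4 3.2
  endloop
 endfacet
 facet normal -0.977 -0.209 -0.028
  outer loop
   vertex 2.4 0.8 0.2
   vertex 2.4 0.4 3.2
   vertex 2.0 2.4 2.2
  endloop
 endfacet
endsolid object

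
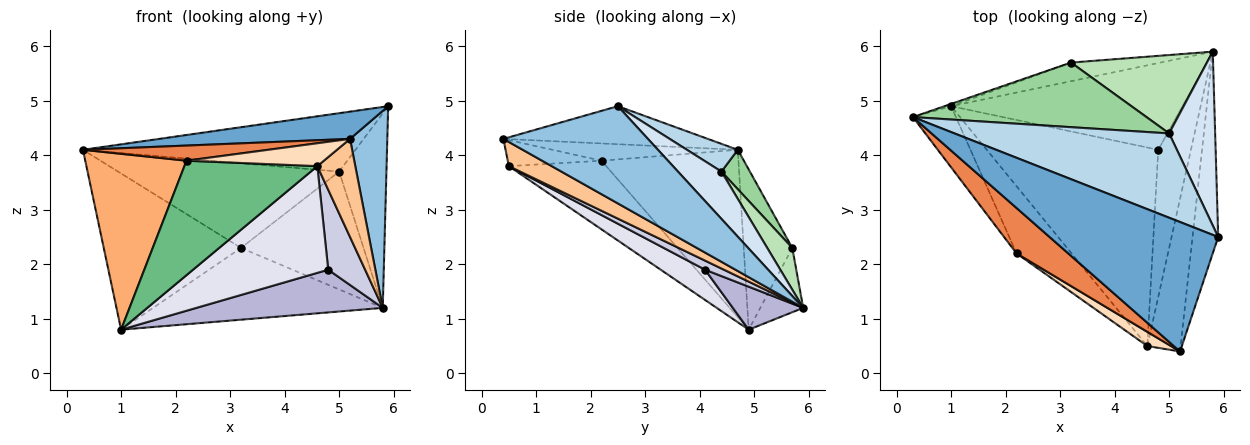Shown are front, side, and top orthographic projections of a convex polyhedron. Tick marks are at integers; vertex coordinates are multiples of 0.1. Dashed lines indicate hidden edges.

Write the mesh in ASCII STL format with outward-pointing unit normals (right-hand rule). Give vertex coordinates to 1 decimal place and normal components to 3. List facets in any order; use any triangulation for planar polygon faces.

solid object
 facet normal -0.216 -0.201 0.956
  outer loop
   vertex 5.2 0.4 4.3
   vertex 5.9 2.5 4.9
   vertex 0.3 4.7 4.1
  endloop
 endfacet
 facet normal 0.938 -0.242 -0.248
  outer loop
   vertex 5.2 0.4 4.3
   vertex 5.8 5.9 1.2
   vertex 5.9 2.5 4.9
  endloop
 endfacet
 facet normal 0.106 0.566 0.817
  outer loop
   vertex 5.0 4.4 3.7
   vertex 0.3 4.7 4.1
   vertex 5.9 2.5 4.9
  endloop
 endfacet
 facet normal 0.565 0.615 0.550
  outer loop
   vertex 5.0 4.4 3.7
   vertex 5.9 2.5 4.9
   vertex 5.8 5.9 1.2
  endloop
 endfacet
 facet normal -0.302 -0.302 0.905
  outer loop
   vertex 2.2 2.2 3.9
   vertex 5.2 0.4 4.3
   vertex 0.3 4.7 4.1
  endloop
 endfacet
 facet normal -0.787 -0.582 -0.202
  outer loop
   vertex 2.2 2.2 3.9
   vertex 0.3 4.7 4.1
   vertex 1.0 4.9 0.8
  endloop
 endfacet
 facet normal 0.521 -0.461 -0.718
  outer loop
   vertex 4.6 0.5 3.8
   vertex 5.8 5.9 1.2
   vertex 5.2 0.4 4.3
  endloop
 endfacet
 facet normal -0.502 -0.735 0.455
  outer loop
   vertex 4.6 0.5 3.8
   vertex 5.2 0.4 4.3
   vertex 2.2 2.2 3.9
  endloop
 endfacet
 facet normal -0.534 -0.729 -0.428
  outer loop
   vertex 4.6 0.5 3.8
   vertex 2.2 2.2 3.9
   vertex 1.0 4.9 0.8
  endloop
 endfacet
 facet normal 0.102 0.791 0.603
  outer loop
   vertex 3.2 5.7 2.3
   vertex 0.3 4.7 4.1
   vertex 5.0 4.4 3.7
  endloop
 endfacet
 facet normal 0.168 0.821 0.546
  outer loop
   vertex 3.2 5.7 2.3
   vertex 5.0 4.4 3.7
   vertex 5.8 5.9 1.2
  endloop
 endfacet
 facet normal -0.334 0.943 -0.014
  outer loop
   vertex 3.2 5.7 2.3
   vertex 1.0 4.9 0.8
   vertex 0.3 4.7 4.1
  endloop
 endfacet
 facet normal -0.178 0.953 -0.247
  outer loop
   vertex 3.2 5.7 2.3
   vertex 5.8 5.9 1.2
   vertex 1.0 4.9 0.8
  endloop
 endfacet
 facet normal 0.164 -0.436 -0.885
  outer loop
   vertex 4.8 4.1 1.9
   vertex 1.0 4.9 0.8
   vertex 5.8 5.9 1.2
  endloop
 endfacet
 facet normal 0.237 -0.464 -0.854
  outer loop
   vertex 4.8 4.1 1.9
   vertex 5.8 5.9 1.2
   vertex 4.6 0.5 3.8
  endloop
 endfacet
 facet normal 0.153 -0.468 -0.870
  outer loop
   vertex 4.8 4.1 1.9
   vertex 4.6 0.5 3.8
   vertex 1.0 4.9 0.8
  endloop
 endfacet
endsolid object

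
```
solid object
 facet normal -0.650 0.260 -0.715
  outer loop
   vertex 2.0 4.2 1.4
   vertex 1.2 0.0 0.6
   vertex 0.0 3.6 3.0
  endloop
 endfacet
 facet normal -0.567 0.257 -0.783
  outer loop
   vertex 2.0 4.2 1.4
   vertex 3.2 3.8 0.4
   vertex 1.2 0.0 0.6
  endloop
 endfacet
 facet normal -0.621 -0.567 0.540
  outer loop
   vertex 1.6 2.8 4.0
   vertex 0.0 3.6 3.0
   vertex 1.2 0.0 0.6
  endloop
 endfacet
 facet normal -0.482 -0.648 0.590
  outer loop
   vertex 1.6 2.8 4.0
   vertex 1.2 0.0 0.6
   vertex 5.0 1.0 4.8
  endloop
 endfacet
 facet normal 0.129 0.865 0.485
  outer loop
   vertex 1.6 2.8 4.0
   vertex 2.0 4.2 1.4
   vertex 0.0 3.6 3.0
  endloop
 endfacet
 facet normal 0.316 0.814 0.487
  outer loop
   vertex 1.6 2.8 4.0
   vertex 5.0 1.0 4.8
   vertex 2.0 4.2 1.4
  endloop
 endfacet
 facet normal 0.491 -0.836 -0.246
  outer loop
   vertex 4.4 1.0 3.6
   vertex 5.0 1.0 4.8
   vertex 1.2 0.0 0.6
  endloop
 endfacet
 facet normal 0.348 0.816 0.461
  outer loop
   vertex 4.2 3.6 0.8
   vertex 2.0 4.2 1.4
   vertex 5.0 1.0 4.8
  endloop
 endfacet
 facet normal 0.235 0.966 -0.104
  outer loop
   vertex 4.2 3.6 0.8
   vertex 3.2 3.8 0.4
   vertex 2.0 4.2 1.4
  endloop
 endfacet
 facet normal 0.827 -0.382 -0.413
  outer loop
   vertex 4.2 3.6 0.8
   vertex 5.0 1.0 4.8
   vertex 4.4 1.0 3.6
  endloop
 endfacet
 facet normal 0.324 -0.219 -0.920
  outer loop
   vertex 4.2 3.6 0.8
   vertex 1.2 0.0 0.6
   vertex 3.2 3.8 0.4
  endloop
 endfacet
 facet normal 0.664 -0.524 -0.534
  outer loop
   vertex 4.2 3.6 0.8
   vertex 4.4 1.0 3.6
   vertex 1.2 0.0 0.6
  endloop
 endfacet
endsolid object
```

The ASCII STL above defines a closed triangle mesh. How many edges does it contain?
18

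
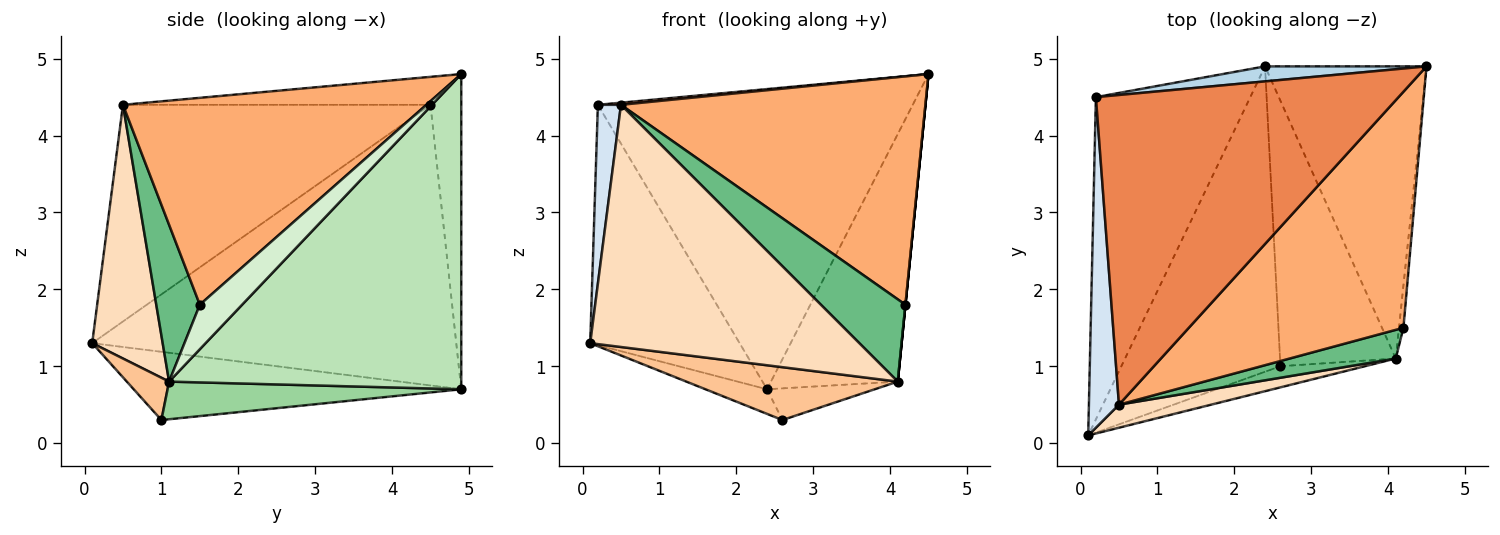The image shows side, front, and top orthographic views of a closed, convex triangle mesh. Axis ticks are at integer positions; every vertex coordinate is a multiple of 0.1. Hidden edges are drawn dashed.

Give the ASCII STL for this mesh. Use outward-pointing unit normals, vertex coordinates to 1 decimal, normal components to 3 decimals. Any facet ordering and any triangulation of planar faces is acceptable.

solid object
 facet normal -0.393 0.074 -0.916
  outer loop
   vertex 2.6 1.0 0.3
   vertex 0.1 0.1 1.3
   vertex 2.4 4.9 0.7
  endloop
 endfacet
 facet normal -0.824 0.338 -0.454
  outer loop
   vertex 0.2 4.5 4.4
   vertex 2.4 4.9 0.7
   vertex 0.1 0.1 1.3
  endloop
 endfacet
 facet normal -0.097 0.994 0.050
  outer loop
   vertex 0.2 4.5 4.4
   vertex 4.5 4.9 4.8
   vertex 2.4 4.9 0.7
  endloop
 endfacet
 facet normal -0.988 -0.074 0.137
  outer loop
   vertex 0.5 0.5 4.4
   vertex 0.2 4.5 4.4
   vertex 0.1 0.1 1.3
  endloop
 endfacet
 facet normal -0.092 -0.007 0.996
  outer loop
   vertex 0.5 0.5 4.4
   vertex 4.5 4.9 4.8
   vertex 0.2 4.5 4.4
  endloop
 endfacet
 facet normal 0.570 -0.571 0.591
  outer loop
   vertex 0.5 0.5 4.4
   vertex 4.2 1.5 1.8
   vertex 4.5 4.9 4.8
  endloop
 endfacet
 facet normal 0.183 -0.913 -0.365
  outer loop
   vertex 4.1 1.1 0.8
   vertex 0.1 0.1 1.3
   vertex 2.6 1.0 0.3
  endloop
 endfacet
 facet normal 0.252 -0.963 0.092
  outer loop
   vertex 4.1 1.1 0.8
   vertex 0.5 0.5 4.4
   vertex 0.1 0.1 1.3
  endloop
 endfacet
 facet normal 0.437 -0.849 0.296
  outer loop
   vertex 4.1 1.1 0.8
   vertex 4.2 1.5 1.8
   vertex 0.5 0.5 4.4
  endloop
 endfacet
 facet normal 0.307 0.113 -0.945
  outer loop
   vertex 4.1 1.1 0.8
   vertex 2.6 1.0 0.3
   vertex 2.4 4.9 0.7
  endloop
 endfacet
 facet normal 0.830 0.360 -0.425
  outer loop
   vertex 4.1 1.1 0.8
   vertex 2.4 4.9 0.7
   vertex 4.5 4.9 4.8
  endloop
 endfacet
 facet normal 0.995 0.000 -0.100
  outer loop
   vertex 4.1 1.1 0.8
   vertex 4.5 4.9 4.8
   vertex 4.2 1.5 1.8
  endloop
 endfacet
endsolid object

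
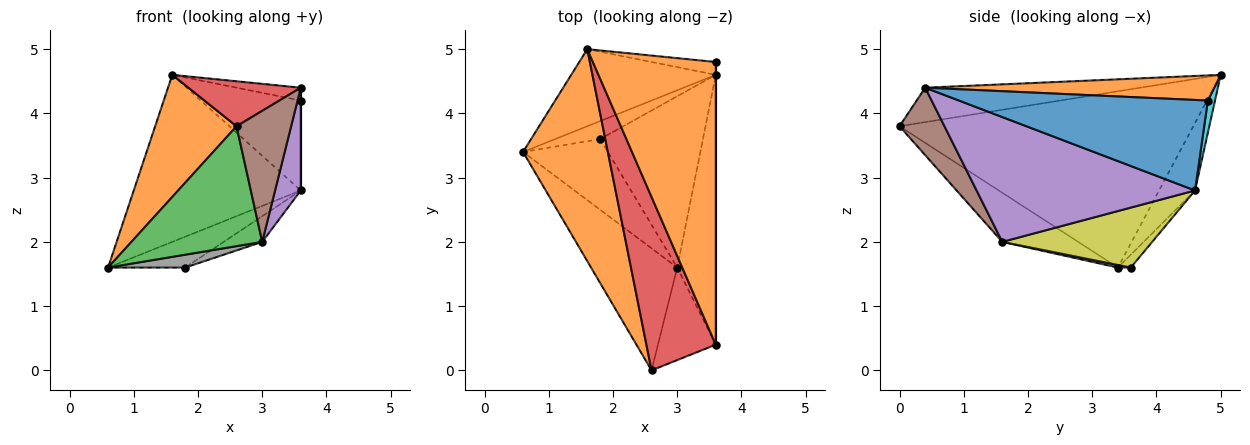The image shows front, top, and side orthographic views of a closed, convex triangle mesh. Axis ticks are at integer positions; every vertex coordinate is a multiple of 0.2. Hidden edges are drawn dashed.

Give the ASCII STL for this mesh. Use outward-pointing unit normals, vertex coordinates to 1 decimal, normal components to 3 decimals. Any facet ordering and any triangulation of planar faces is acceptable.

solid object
 facet normal -0.192 0.891 -0.411
  outer loop
   vertex 1.6 5.0 4.6
   vertex 3.6 4.6 2.8
   vertex 0.6 3.4 1.6
  endloop
 endfacet
 facet normal -0.874 -0.242 0.421
  outer loop
   vertex 1.6 5.0 4.6
   vertex 0.6 3.4 1.6
   vertex 2.6 0.0 3.8
  endloop
 endfacet
 facet normal -0.377 -0.649 -0.661
  outer loop
   vertex 3.0 1.6 2.0
   vertex 2.6 0.0 3.8
   vertex 0.6 3.4 1.6
  endloop
 endfacet
 facet normal -0.433 -0.226 0.873
  outer loop
   vertex 3.6 0.4 4.4
   vertex 1.6 5.0 4.6
   vertex 2.6 0.0 3.8
  endloop
 endfacet
 facet normal 0.949 -0.112 -0.293
  outer loop
   vertex 3.6 0.4 4.4
   vertex 3.0 1.6 2.0
   vertex 3.6 4.6 2.8
  endloop
 endfacet
 facet normal 0.558 -0.678 -0.478
  outer loop
   vertex 3.6 0.4 4.4
   vertex 2.6 0.0 3.8
   vertex 3.0 1.6 2.0
  endloop
 endfacet
 facet normal -0.142 0.855 -0.499
  outer loop
   vertex 1.8 3.6 1.6
   vertex 0.6 3.4 1.6
   vertex 3.6 4.6 2.8
  endloop
 endfacet
 facet normal 0.030 -0.179 -0.983
  outer loop
   vertex 1.8 3.6 1.6
   vertex 3.0 1.6 2.0
   vertex 0.6 3.4 1.6
  endloop
 endfacet
 facet normal 0.500 0.128 -0.857
  outer loop
   vertex 1.8 3.6 1.6
   vertex 3.6 4.6 2.8
   vertex 3.0 1.6 2.0
  endloop
 endfacet
 facet normal 0.071 0.987 -0.141
  outer loop
   vertex 3.6 4.8 4.2
   vertex 3.6 4.6 2.8
   vertex 1.6 5.0 4.6
  endloop
 endfacet
 facet normal 1.000 0.000 0.000
  outer loop
   vertex 3.6 4.8 4.2
   vertex 3.6 0.4 4.4
   vertex 3.6 4.6 2.8
  endloop
 endfacet
 facet normal 0.200 0.044 0.979
  outer loop
   vertex 3.6 4.8 4.2
   vertex 1.6 5.0 4.6
   vertex 3.6 0.4 4.4
  endloop
 endfacet
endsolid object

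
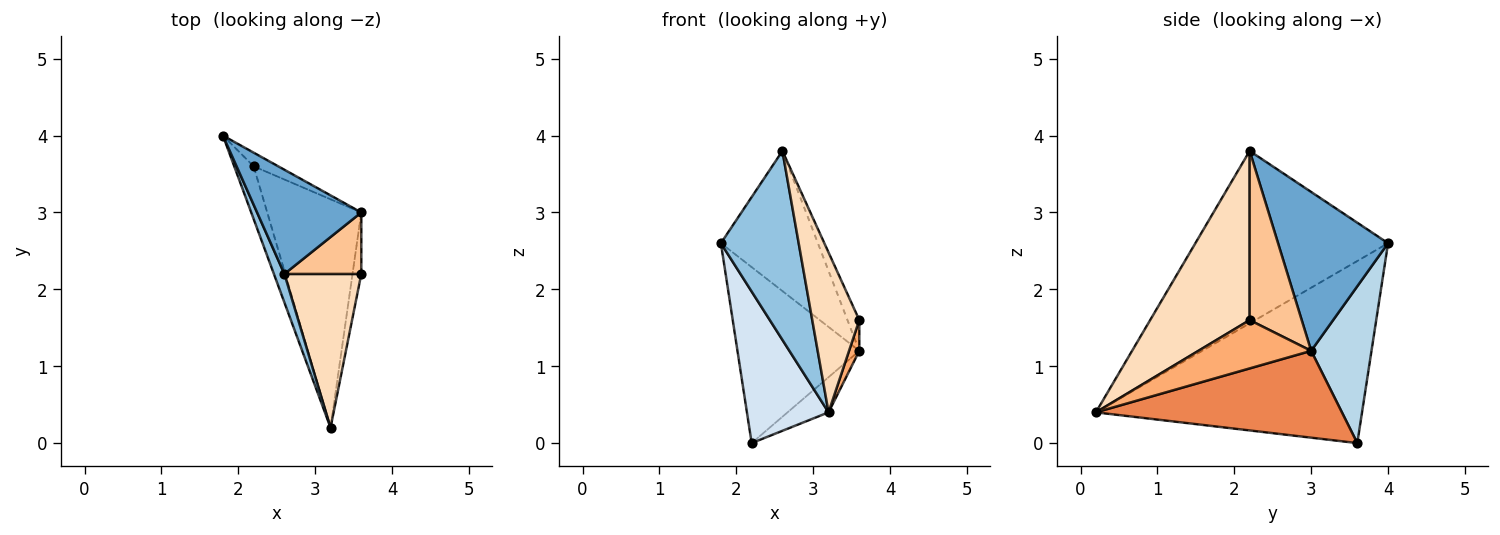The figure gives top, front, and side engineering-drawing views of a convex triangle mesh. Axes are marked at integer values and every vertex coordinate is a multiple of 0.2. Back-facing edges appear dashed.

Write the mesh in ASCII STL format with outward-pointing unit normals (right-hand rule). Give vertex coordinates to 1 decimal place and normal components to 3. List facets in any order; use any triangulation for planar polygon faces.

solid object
 facet normal 0.673 0.593 0.441
  outer loop
   vertex 2.6 2.2 3.8
   vertex 3.6 3.0 1.2
   vertex 1.8 4.0 2.6
  endloop
 endfacet
 facet normal -0.926 -0.374 0.057
  outer loop
   vertex 2.6 2.2 3.8
   vertex 1.8 4.0 2.6
   vertex 3.2 0.2 0.4
  endloop
 endfacet
 facet normal 0.443 0.894 -0.069
  outer loop
   vertex 2.2 3.6 0.0
   vertex 1.8 4.0 2.6
   vertex 3.6 3.0 1.2
  endloop
 endfacet
 facet normal -0.951 -0.292 -0.101
  outer loop
   vertex 2.2 3.6 0.0
   vertex 3.2 0.2 0.4
   vertex 1.8 4.0 2.6
  endloop
 endfacet
 facet normal 0.674 0.112 -0.730
  outer loop
   vertex 2.2 3.6 0.0
   vertex 3.6 3.0 1.2
   vertex 3.2 0.2 0.4
  endloop
 endfacet
 facet normal 0.980 -0.089 -0.178
  outer loop
   vertex 3.6 2.2 1.6
   vertex 3.2 0.2 0.4
   vertex 3.6 3.0 1.2
  endloop
 endfacet
 facet normal 0.891 0.203 0.405
  outer loop
   vertex 3.6 2.2 1.6
   vertex 3.6 3.0 1.2
   vertex 2.6 2.2 3.8
  endloop
 endfacet
 facet normal 0.836 -0.395 0.380
  outer loop
   vertex 3.6 2.2 1.6
   vertex 2.6 2.2 3.8
   vertex 3.2 0.2 0.4
  endloop
 endfacet
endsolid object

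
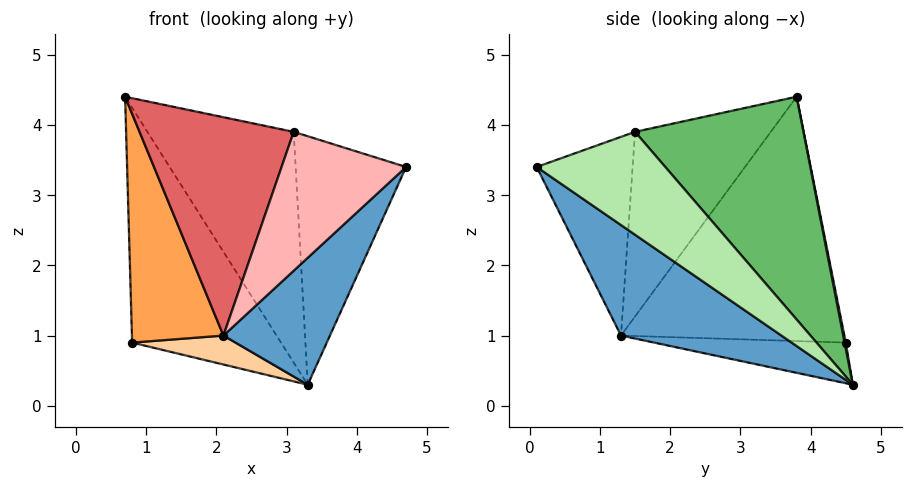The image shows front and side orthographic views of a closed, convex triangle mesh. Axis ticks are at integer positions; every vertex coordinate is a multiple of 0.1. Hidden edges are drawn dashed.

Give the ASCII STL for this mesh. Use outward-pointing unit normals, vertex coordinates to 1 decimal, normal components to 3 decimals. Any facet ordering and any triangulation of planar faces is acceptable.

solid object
 facet normal 0.539 -0.358 -0.763
  outer loop
   vertex 2.1 1.3 1.0
   vertex 3.3 4.6 0.3
   vertex 4.7 0.1 3.4
  endloop
 endfacet
 facet normal 0.008 0.981 0.196
  outer loop
   vertex 0.8 4.5 0.9
   vertex 0.7 3.8 4.4
   vertex 3.3 4.6 0.3
  endloop
 endfacet
 facet normal -0.921 -0.377 -0.102
  outer loop
   vertex 0.8 4.5 0.9
   vertex 2.1 1.3 1.0
   vertex 0.7 3.8 4.4
  endloop
 endfacet
 facet normal -0.227 -0.122 -0.966
  outer loop
   vertex 0.8 4.5 0.9
   vertex 3.3 4.6 0.3
   vertex 2.1 1.3 1.0
  endloop
 endfacet
 facet normal 0.645 0.561 0.519
  outer loop
   vertex 3.1 1.5 3.9
   vertex 3.3 4.6 0.3
   vertex 0.7 3.8 4.4
  endloop
 endfacet
 facet normal 0.650 0.558 0.517
  outer loop
   vertex 3.1 1.5 3.9
   vertex 4.7 0.1 3.4
   vertex 3.3 4.6 0.3
  endloop
 endfacet
 facet normal -0.637 -0.723 0.269
  outer loop
   vertex 3.1 1.5 3.9
   vertex 0.7 3.8 4.4
   vertex 2.1 1.3 1.0
  endloop
 endfacet
 facet normal -0.590 -0.766 0.256
  outer loop
   vertex 3.1 1.5 3.9
   vertex 2.1 1.3 1.0
   vertex 4.7 0.1 3.4
  endloop
 endfacet
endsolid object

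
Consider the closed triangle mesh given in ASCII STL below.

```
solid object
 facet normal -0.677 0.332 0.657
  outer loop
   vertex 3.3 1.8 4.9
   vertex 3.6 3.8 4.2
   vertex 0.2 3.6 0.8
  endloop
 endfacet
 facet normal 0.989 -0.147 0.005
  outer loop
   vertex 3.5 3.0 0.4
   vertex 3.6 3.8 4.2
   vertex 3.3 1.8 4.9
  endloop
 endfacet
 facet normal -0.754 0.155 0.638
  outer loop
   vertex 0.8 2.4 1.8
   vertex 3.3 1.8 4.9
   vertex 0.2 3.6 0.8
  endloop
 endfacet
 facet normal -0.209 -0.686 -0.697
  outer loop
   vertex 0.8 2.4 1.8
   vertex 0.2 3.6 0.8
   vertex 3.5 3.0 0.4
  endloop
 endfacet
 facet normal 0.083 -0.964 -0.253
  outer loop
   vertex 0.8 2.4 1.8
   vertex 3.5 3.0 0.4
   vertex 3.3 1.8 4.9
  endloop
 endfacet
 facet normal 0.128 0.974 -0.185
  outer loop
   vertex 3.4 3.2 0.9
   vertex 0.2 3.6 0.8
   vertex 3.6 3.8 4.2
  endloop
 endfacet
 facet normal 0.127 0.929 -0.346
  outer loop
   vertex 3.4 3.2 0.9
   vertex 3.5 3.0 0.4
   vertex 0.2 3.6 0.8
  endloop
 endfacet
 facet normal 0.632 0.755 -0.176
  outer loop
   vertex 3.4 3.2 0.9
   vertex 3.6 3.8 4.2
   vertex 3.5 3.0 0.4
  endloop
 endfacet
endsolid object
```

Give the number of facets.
8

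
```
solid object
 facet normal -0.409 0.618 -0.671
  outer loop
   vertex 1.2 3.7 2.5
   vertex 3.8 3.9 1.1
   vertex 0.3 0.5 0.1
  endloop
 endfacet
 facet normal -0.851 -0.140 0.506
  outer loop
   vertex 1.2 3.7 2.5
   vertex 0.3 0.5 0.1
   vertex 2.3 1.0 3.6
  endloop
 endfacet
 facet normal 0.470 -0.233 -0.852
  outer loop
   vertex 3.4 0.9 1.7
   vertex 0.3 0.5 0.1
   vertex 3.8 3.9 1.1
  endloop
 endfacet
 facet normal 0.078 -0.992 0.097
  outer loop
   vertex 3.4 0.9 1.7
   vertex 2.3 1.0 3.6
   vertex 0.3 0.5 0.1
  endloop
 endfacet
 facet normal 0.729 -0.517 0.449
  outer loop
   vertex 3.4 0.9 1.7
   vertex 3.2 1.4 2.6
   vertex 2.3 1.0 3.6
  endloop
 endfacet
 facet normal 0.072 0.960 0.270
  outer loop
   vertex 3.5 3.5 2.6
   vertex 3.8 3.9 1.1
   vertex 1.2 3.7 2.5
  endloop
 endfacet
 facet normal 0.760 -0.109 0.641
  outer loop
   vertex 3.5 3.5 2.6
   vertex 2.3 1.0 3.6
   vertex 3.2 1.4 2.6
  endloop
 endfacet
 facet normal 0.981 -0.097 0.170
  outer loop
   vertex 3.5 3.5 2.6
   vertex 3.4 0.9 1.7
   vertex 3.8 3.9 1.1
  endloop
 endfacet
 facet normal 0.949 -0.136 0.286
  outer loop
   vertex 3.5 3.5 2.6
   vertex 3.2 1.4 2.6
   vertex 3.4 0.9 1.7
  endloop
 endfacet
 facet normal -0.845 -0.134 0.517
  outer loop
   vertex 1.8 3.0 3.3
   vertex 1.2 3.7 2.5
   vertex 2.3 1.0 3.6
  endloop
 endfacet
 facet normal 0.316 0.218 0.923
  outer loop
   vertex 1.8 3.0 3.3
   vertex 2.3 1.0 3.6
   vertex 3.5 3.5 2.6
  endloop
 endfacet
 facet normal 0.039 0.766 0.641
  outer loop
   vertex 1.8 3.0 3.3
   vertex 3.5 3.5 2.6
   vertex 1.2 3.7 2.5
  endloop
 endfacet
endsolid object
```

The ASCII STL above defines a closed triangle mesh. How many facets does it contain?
12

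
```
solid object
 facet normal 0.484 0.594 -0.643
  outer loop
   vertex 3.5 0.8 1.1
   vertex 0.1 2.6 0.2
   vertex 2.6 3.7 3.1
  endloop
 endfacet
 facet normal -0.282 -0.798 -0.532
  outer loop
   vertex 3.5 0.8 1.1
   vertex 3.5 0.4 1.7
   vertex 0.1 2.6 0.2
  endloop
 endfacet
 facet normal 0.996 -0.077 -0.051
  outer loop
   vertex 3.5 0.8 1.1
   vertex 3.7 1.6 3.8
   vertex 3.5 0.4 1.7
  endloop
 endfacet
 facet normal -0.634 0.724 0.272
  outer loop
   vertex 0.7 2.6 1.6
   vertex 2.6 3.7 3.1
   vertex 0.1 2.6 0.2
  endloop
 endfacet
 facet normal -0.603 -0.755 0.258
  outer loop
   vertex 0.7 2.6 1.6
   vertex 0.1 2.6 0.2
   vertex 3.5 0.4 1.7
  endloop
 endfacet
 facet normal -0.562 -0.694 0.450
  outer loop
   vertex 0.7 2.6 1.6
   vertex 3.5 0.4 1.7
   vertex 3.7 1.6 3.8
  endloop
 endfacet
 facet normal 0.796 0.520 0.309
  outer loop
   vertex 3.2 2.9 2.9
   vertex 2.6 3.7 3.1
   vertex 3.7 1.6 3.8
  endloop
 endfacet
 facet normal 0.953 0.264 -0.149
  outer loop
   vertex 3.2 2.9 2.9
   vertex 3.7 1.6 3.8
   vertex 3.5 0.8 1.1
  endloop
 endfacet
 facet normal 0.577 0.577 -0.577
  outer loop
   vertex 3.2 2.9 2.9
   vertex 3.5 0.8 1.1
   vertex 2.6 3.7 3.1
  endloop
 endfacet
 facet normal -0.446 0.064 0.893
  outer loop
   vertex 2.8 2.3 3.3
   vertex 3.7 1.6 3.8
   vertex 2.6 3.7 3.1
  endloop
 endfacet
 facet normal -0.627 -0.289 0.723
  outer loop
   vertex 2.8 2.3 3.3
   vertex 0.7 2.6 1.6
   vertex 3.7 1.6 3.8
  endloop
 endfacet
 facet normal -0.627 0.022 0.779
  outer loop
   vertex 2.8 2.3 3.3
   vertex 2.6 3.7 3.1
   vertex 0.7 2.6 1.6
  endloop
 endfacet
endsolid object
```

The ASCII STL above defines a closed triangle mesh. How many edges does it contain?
18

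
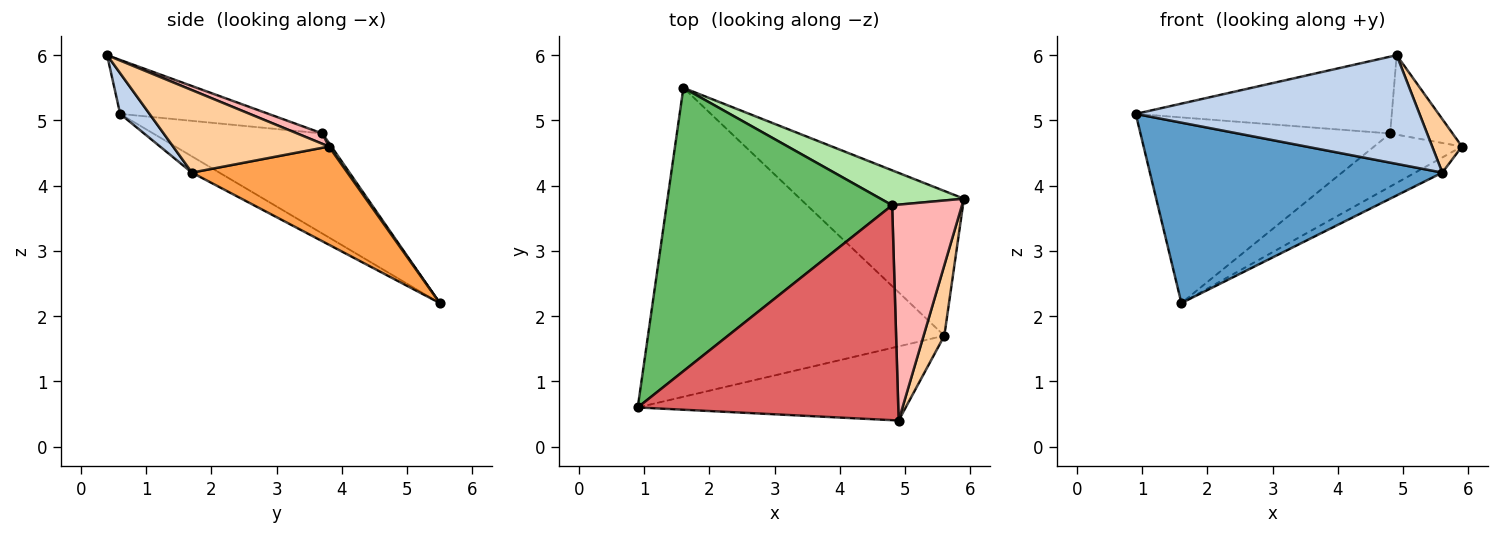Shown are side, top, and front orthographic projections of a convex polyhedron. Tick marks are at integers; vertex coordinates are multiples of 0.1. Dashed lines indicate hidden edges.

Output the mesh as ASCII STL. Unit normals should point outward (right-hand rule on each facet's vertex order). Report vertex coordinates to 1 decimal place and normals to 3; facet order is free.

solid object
 facet normal -0.047 -0.504 -0.863
  outer loop
   vertex 5.6 1.7 4.2
   vertex 0.9 0.6 5.1
   vertex 1.6 5.5 2.2
  endloop
 endfacet
 facet normal 0.085 -0.823 -0.561
  outer loop
   vertex 5.6 1.7 4.2
   vertex 4.9 0.4 6.0
   vertex 0.9 0.6 5.1
  endloop
 endfacet
 facet normal 0.512 0.090 -0.854
  outer loop
   vertex 5.6 1.7 4.2
   vertex 1.6 5.5 2.2
   vertex 5.9 3.8 4.6
  endloop
 endfacet
 facet normal 0.954 -0.182 0.240
  outer loop
   vertex 5.6 1.7 4.2
   vertex 5.9 3.8 4.6
   vertex 4.9 0.4 6.0
  endloop
 endfacet
 facet normal -0.348 0.514 0.784
  outer loop
   vertex 4.8 3.7 4.8
   vertex 1.6 5.5 2.2
   vertex 0.9 0.6 5.1
  endloop
 endfacet
 facet normal 0.024 0.835 0.549
  outer loop
   vertex 4.8 3.7 4.8
   vertex 5.9 3.8 4.6
   vertex 1.6 5.5 2.2
  endloop
 endfacet
 facet normal -0.191 0.330 0.924
  outer loop
   vertex 4.8 3.7 4.8
   vertex 0.9 0.6 5.1
   vertex 4.9 0.4 6.0
  endloop
 endfacet
 facet normal 0.138 0.342 0.929
  outer loop
   vertex 4.8 3.7 4.8
   vertex 4.9 0.4 6.0
   vertex 5.9 3.8 4.6
  endloop
 endfacet
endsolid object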